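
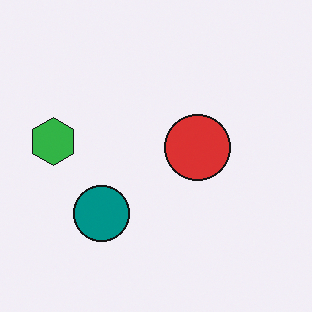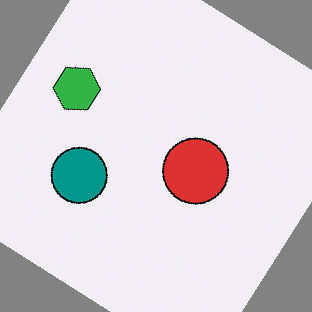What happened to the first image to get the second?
Rotated clockwise by a large amount — several tens of degrees.

Every shape is tilted by the same angle and the image corners show triangular fill wedges — a whole-image rotation by a non-right angle.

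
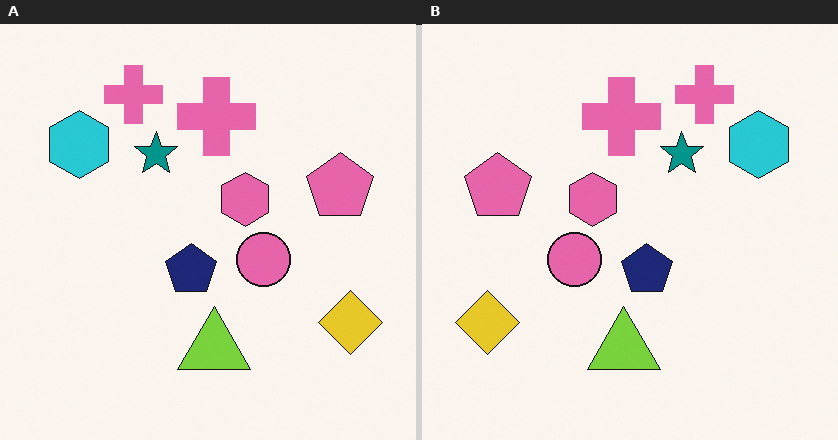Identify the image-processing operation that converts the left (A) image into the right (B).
The right (B) image is the left (A) flipped horizontally (left ↔ right).

The yellow diamond is in the bottom-right of the left (A) image and the bottom-left of the right (B) — shapes on opposite sides of the vertical midline have swapped in a mirror flip.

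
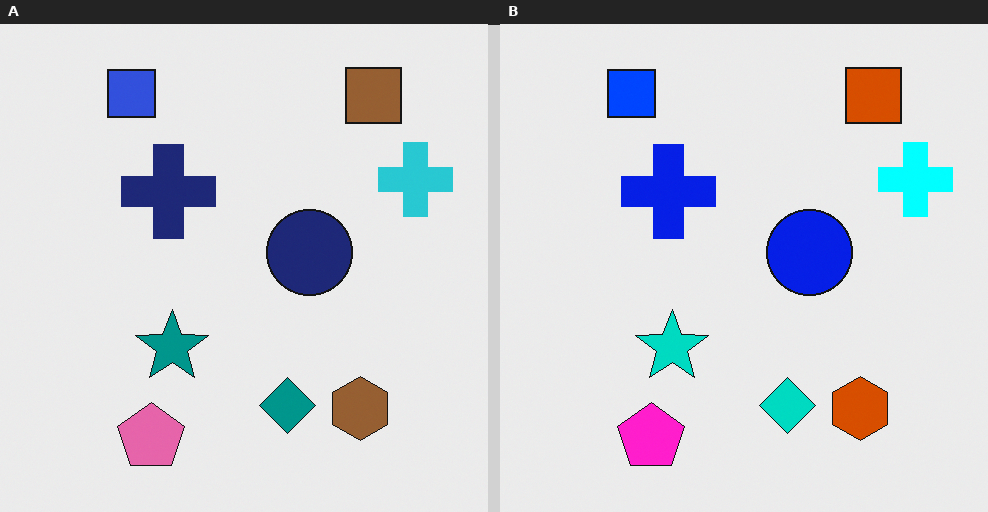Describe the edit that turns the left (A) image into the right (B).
The image was heavily oversaturated.

All colors are more vivid — a global saturation change.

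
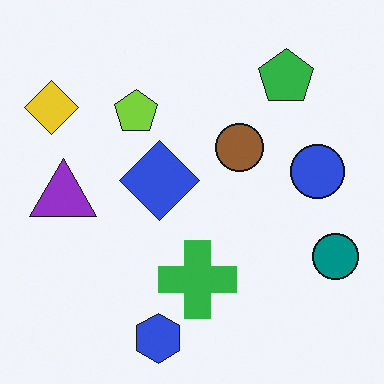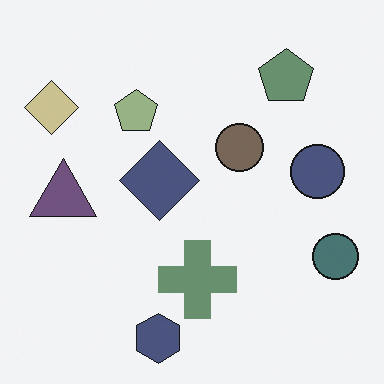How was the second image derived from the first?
The transformation is: heavily desaturated.

All colors are more muted and greyish — a global saturation change.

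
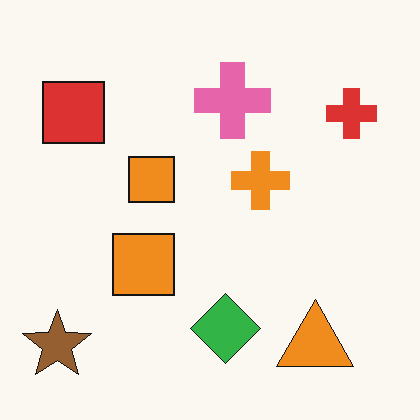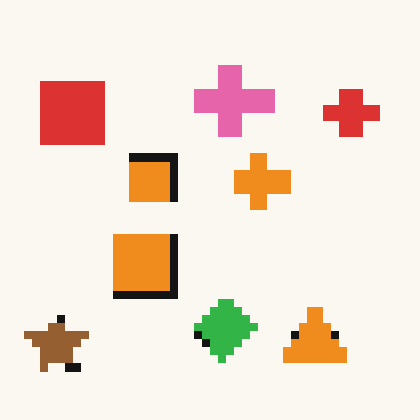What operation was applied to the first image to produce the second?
The transformation is: moderately pixelated.

Shapes are reduced to large square blocks; fine edges and outlines are lost — a downscale-then-upscale (mosaic) effect.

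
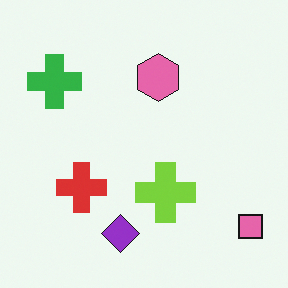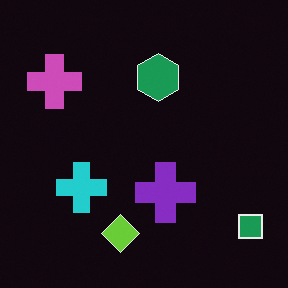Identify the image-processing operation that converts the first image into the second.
Color-inverted (negative).

The light background has become dark and every shape's color is its complement — a photographic negative.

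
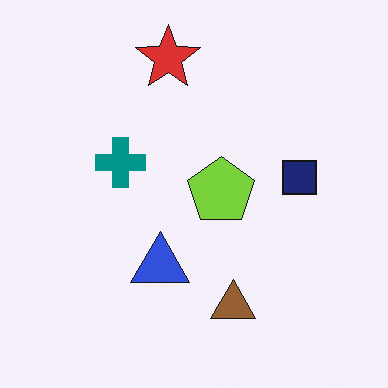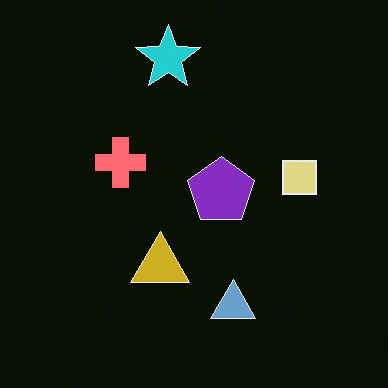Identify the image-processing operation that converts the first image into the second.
The image was color-inverted (negative).

The light background has become dark and every shape's color is its complement — a photographic negative.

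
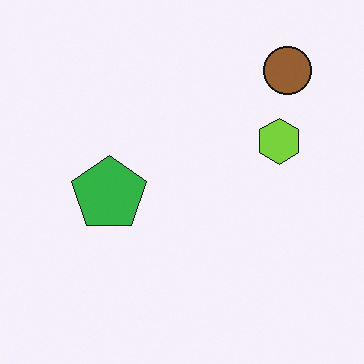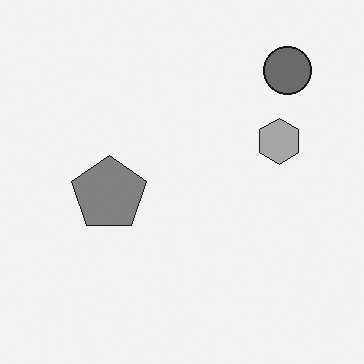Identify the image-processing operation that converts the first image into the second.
The image was converted to grayscale.

All color is removed — every shape is now a shade of grey.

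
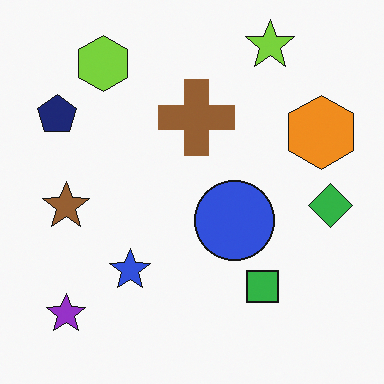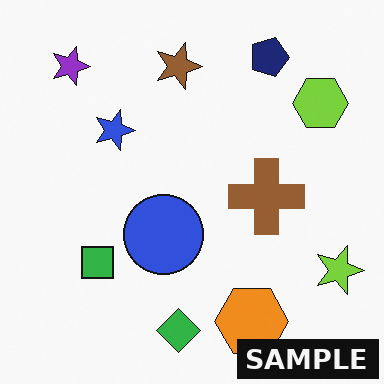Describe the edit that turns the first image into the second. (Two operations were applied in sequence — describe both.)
It was rotated 90° clockwise, then watermarked with the text "SAMPLE" in the lower-right corner.

The purple star sits in the bottom-left of the first image and the top-left of the second — consistent with a whole-image 90° clockwise rotation. A dark label reading "SAMPLE" appears in the lower-right corner.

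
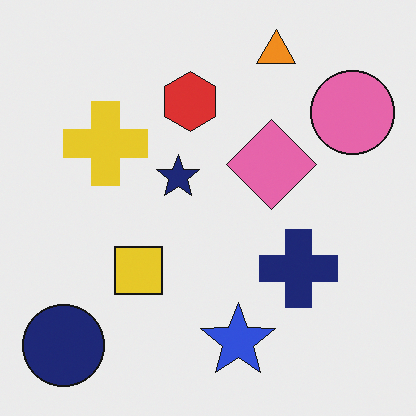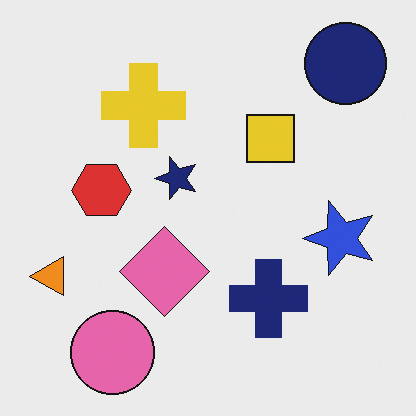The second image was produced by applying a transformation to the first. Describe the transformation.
Transposed (reflected across the top-left ↔ bottom-right diagonal).

Shapes have swapped their row and column positions — what was in the top-right is now in the bottom-left — a diagonal reflection.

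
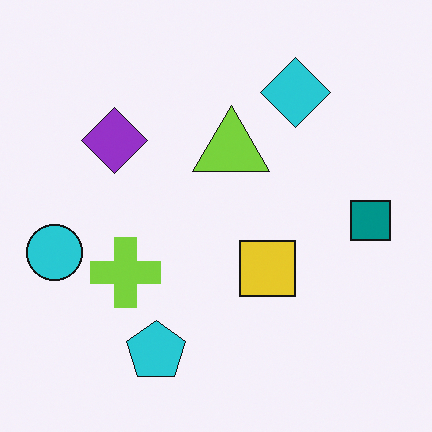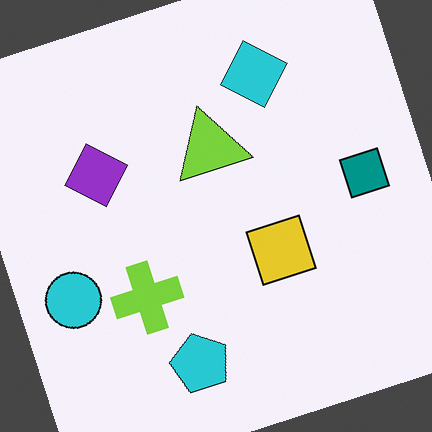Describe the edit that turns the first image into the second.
The second image is the first rotated counter-clockwise by a moderate amount.

Every shape is tilted by the same angle and the image corners show triangular fill wedges — a whole-image rotation by a non-right angle.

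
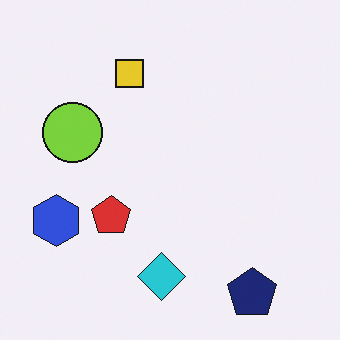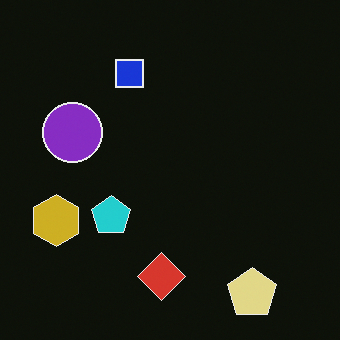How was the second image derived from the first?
It was color-inverted (negative).

The light background has become dark and every shape's color is its complement — a photographic negative.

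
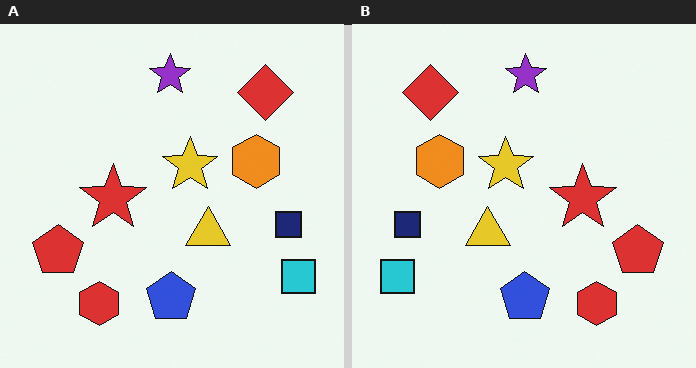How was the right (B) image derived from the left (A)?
The right (B) image is the left (A) flipped horizontally (left ↔ right).

The cyan square is in the bottom-right of the left (A) image and the bottom-left of the right (B) — shapes on opposite sides of the vertical midline have swapped in a mirror flip.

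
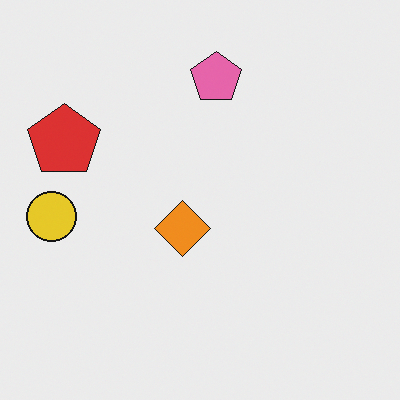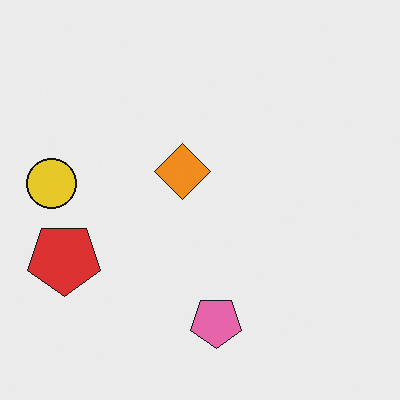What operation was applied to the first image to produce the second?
The transformation is: flipped vertically (top ↔ bottom).

The pink pentagon is in the top of the first image and the bottom of the second — shapes on opposite sides of the horizontal midline have swapped in a mirror flip.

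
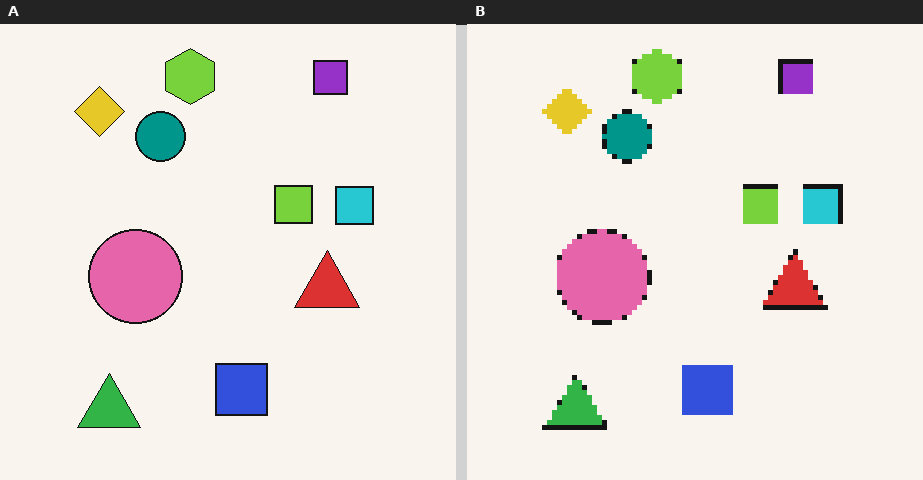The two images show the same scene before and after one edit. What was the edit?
The image was lightly pixelated (a mild mosaic effect).

Shapes are reduced to large square blocks; fine edges and outlines are lost — a downscale-then-upscale (mosaic) effect.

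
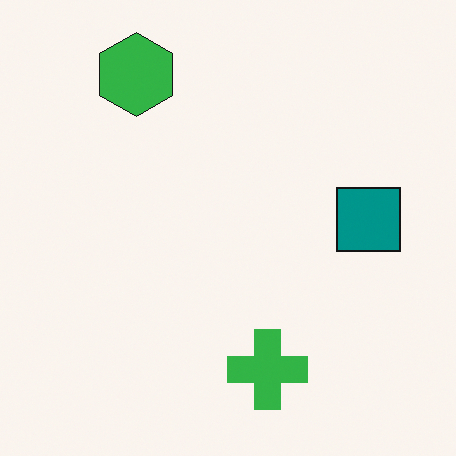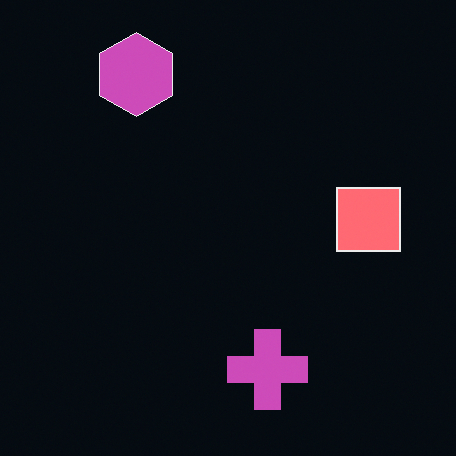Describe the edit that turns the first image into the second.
The second image is the first color-inverted (negative).

The light background has become dark and every shape's color is its complement — a photographic negative.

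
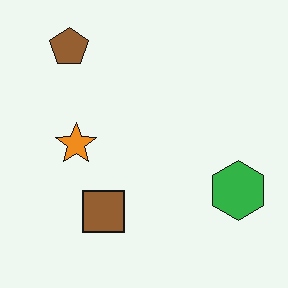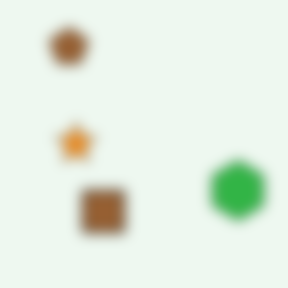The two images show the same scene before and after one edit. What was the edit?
The second image is the first strongly gaussian-blurred.

Shape edges and outlines are uniformly softened across the whole image.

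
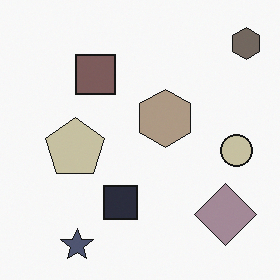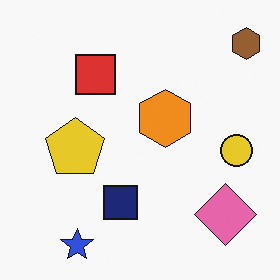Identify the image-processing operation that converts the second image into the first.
Heavily desaturated.

All colors are more muted and greyish — a global saturation change.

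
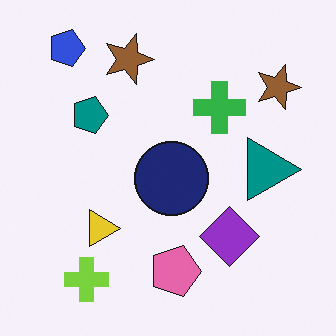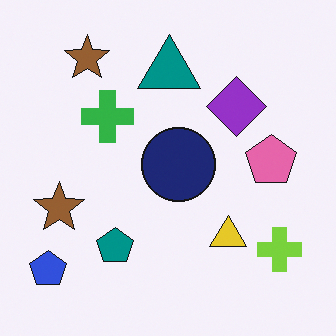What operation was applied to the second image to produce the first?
The transformation is: rotated 90° clockwise.

The blue pentagon sits in the bottom-left of the second image and the top-left of the first — consistent with a whole-image 90° clockwise rotation.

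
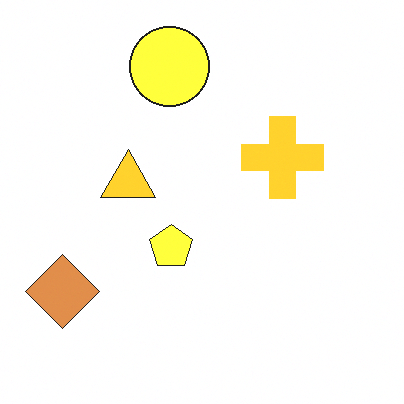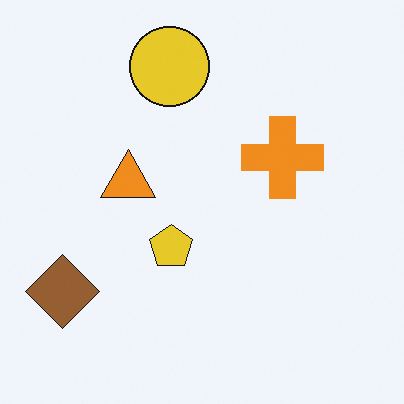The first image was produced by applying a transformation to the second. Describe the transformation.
Substantially brightened.

Every pixel — background and shapes alike — is uniformly brightened.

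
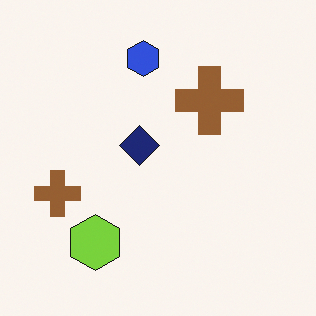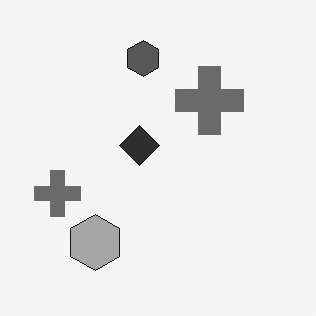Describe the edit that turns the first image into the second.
The second image is the first converted to grayscale.

All color is removed — every shape is now a shade of grey.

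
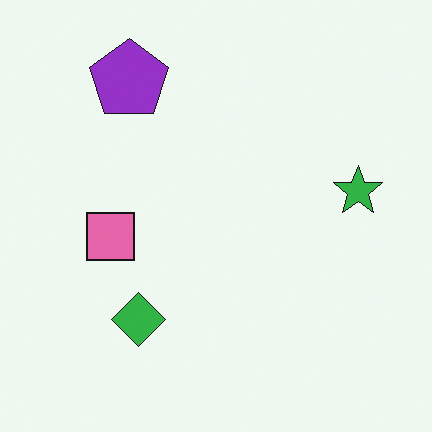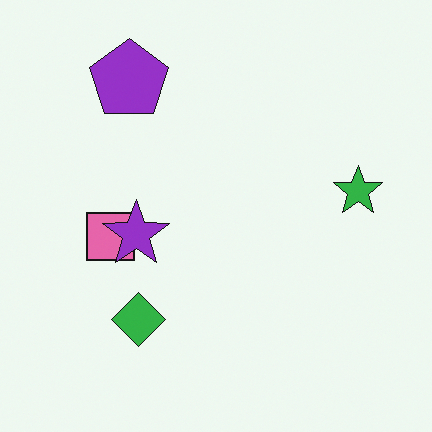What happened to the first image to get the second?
It was overlaid with an additional purple star.

A purple star appears in the second image that is absent from the first.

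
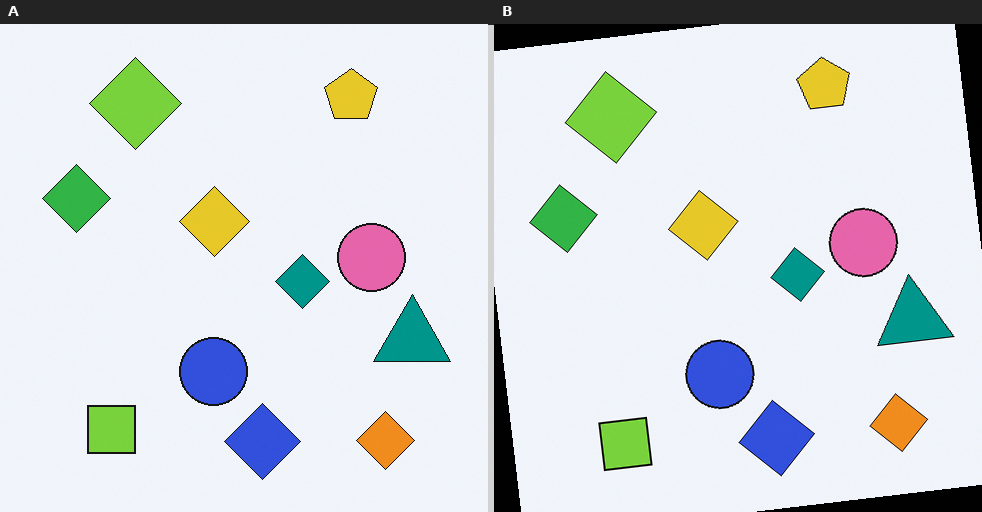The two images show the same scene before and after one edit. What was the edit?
The image was rotated counter-clockwise by a few degrees.

Every shape is tilted by the same angle and the image corners show triangular fill wedges — a whole-image rotation by a non-right angle.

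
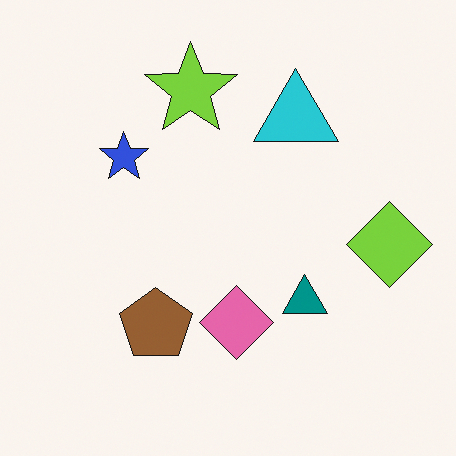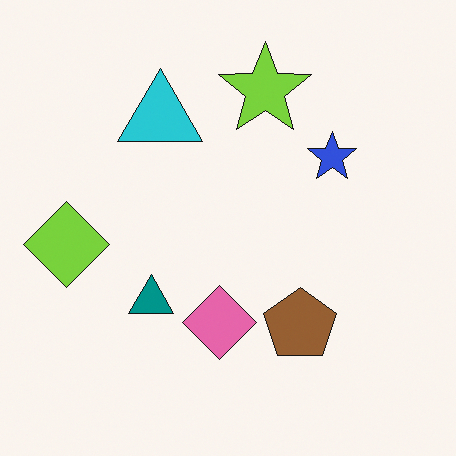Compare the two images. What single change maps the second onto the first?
The transformation is: flipped horizontally (left ↔ right).

The lime diamond is in the left of the second image and the right of the first — shapes on opposite sides of the vertical midline have swapped in a mirror flip.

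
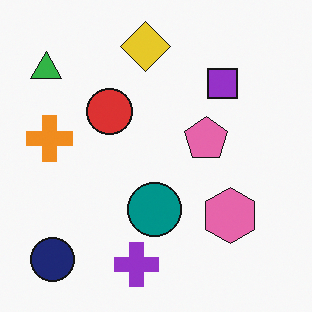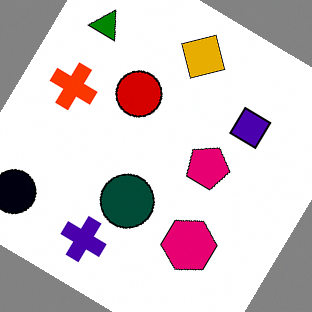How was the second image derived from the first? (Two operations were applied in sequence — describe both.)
The transformation is: given much higher contrast, then rotated clockwise by a large amount — several tens of degrees.

Tones are pushed away from mid-grey across the whole image — a global contrast change. Every shape is tilted by the same angle and the image corners show triangular fill wedges — a whole-image rotation by a non-right angle.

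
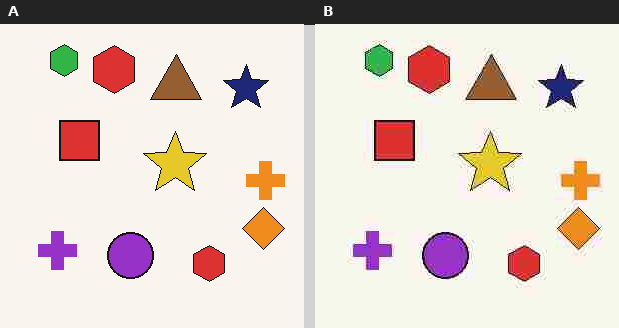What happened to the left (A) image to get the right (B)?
It was degraded with heavy JPEG compression.

Blocky 8×8 compression artifacts appear around shape edges and the flat background shows ringing — characteristic JPEG degradation.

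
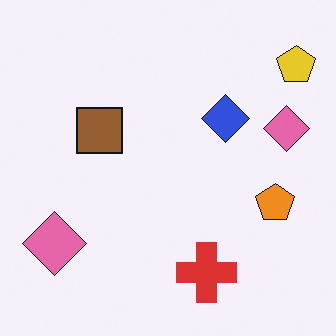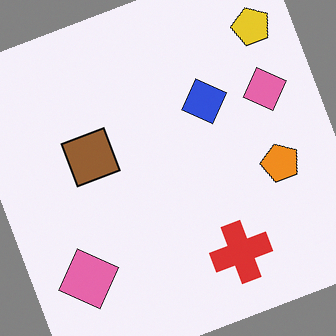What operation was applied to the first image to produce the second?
The second image is the first rotated counter-clockwise by a moderate amount.

Every shape is tilted by the same angle and the image corners show triangular fill wedges — a whole-image rotation by a non-right angle.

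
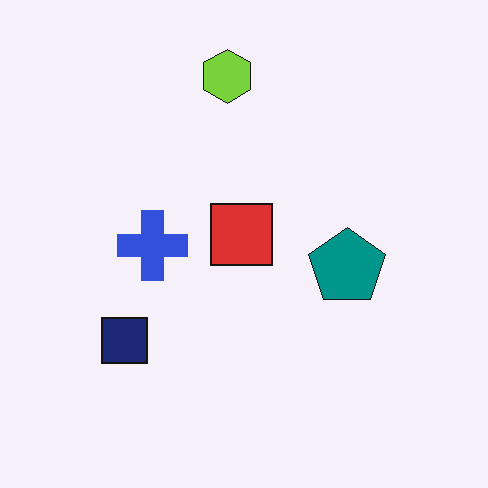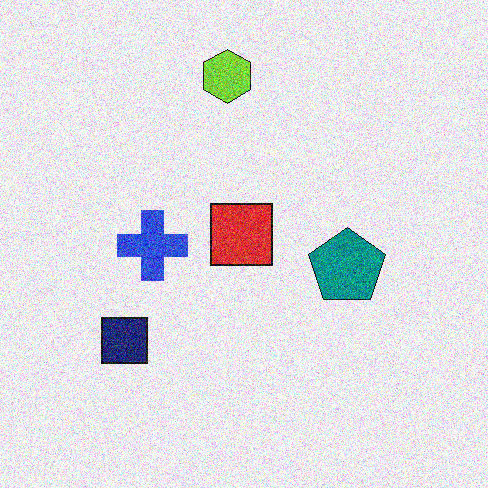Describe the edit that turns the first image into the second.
The transformation is: degraded with a thick layer of grain.

Random speckle covers the whole image, including the flat background.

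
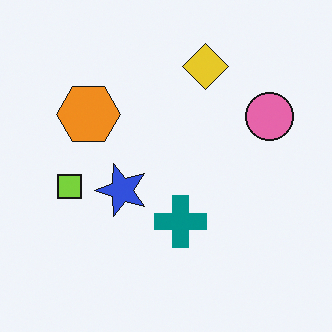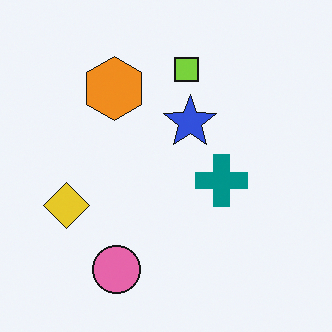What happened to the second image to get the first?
The image was transposed (reflected across the top-left ↔ bottom-right diagonal).

Shapes have swapped their row and column positions — what was in the top-right is now in the bottom-left — a diagonal reflection.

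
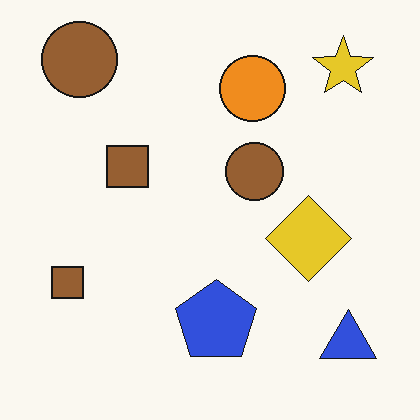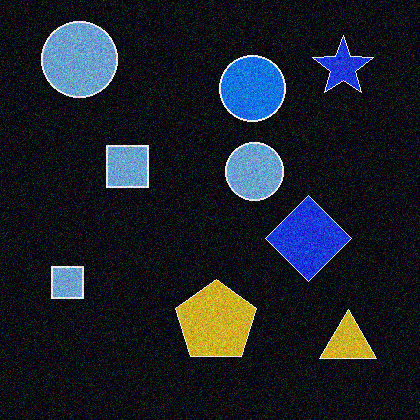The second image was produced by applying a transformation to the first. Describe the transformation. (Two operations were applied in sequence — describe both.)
This is the original image degraded with moderate additive noise, then color-inverted (negative).

Random speckle covers the whole image, including the flat background. The light background has become dark and every shape's color is its complement — a photographic negative.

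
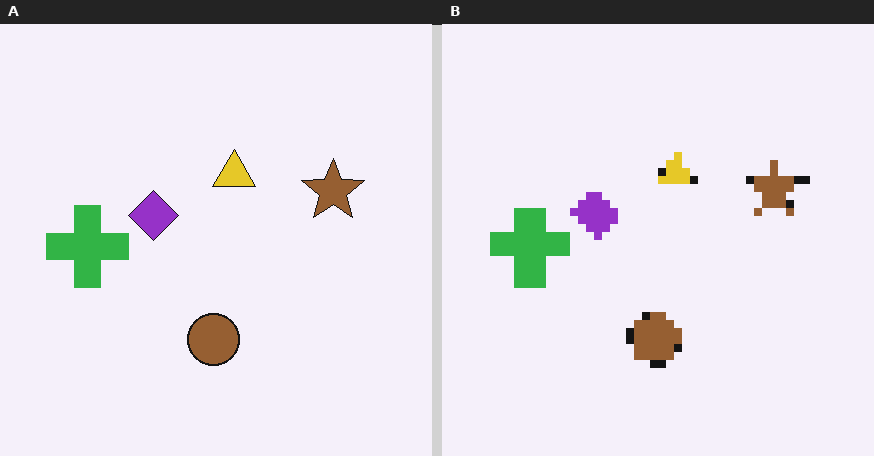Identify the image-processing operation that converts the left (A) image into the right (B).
It was moderately pixelated.

Shapes are reduced to large square blocks; fine edges and outlines are lost — a downscale-then-upscale (mosaic) effect.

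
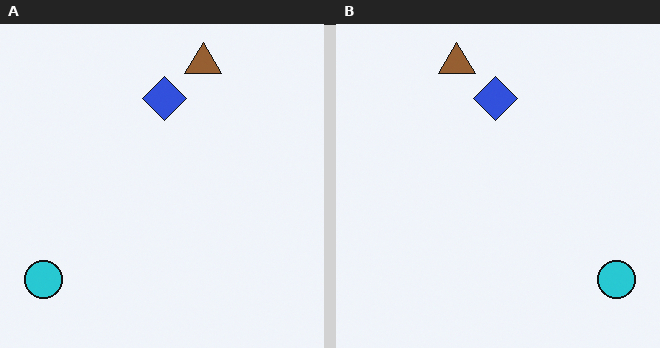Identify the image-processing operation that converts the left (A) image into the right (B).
The image was flipped horizontally (left ↔ right).

The cyan circle is in the bottom-left of the left (A) image and the bottom-right of the right (B) — shapes on opposite sides of the vertical midline have swapped in a mirror flip.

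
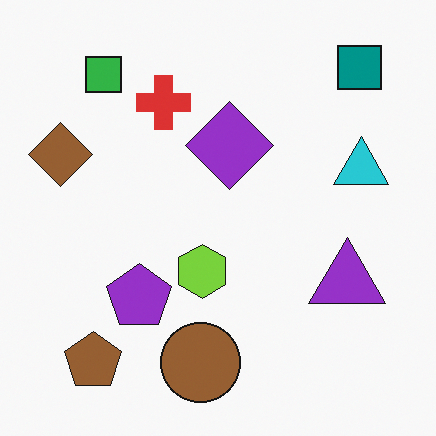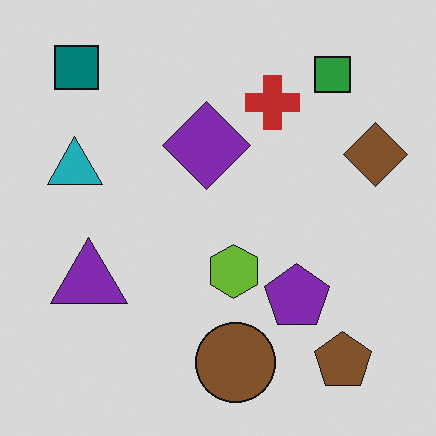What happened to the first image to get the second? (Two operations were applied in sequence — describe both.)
This is the original image flipped horizontally (left ↔ right), then darkened a little.

The brown diamond is in the left of the first image and the right of the second — shapes on opposite sides of the vertical midline have swapped in a mirror flip. Every pixel — background and shapes alike — is uniformly darkened.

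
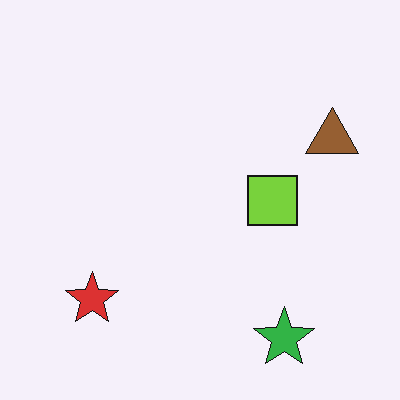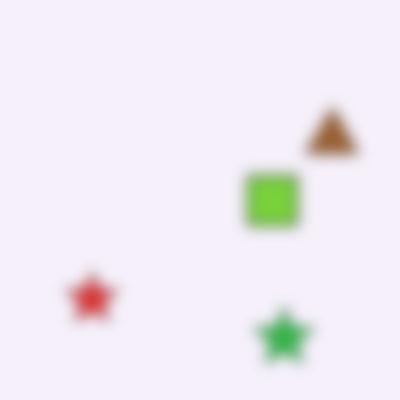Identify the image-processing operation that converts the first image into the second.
The transformation is: heavily blurred.

Shape edges and outlines are uniformly softened across the whole image.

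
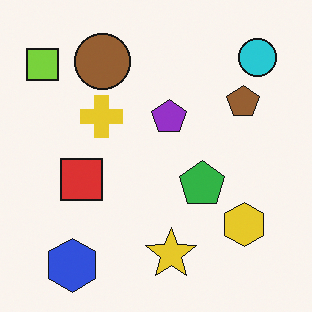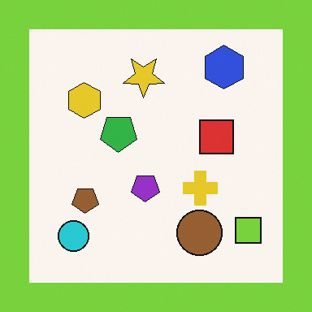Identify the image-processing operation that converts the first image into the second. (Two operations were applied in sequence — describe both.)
The image was rotated 180°, then framed with a lime border.

The lime square sits in the top-left of the first image and the bottom-right of the second — consistent with a whole-image 180° rotation. A solid lime frame runs around the edge of the second image, with the content slightly shrunk inside it.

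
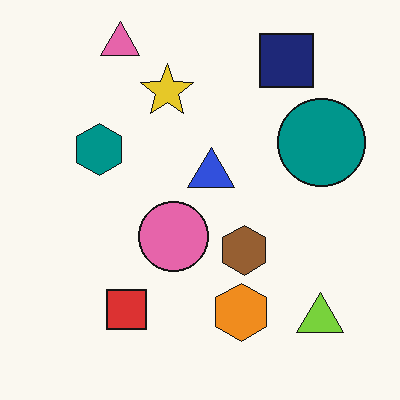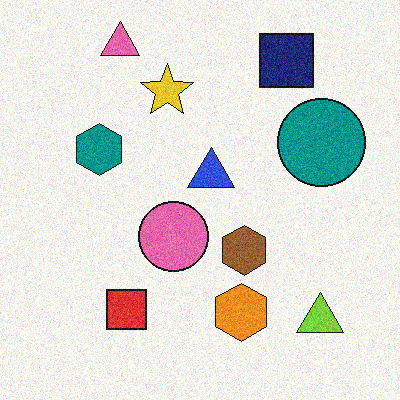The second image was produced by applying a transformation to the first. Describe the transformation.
Degraded with moderate additive noise.

Random speckle covers the whole image, including the flat background.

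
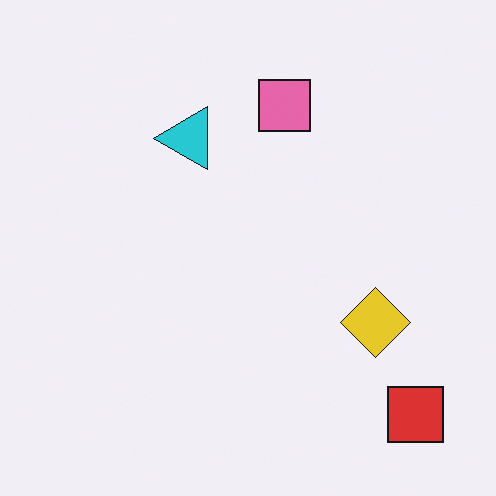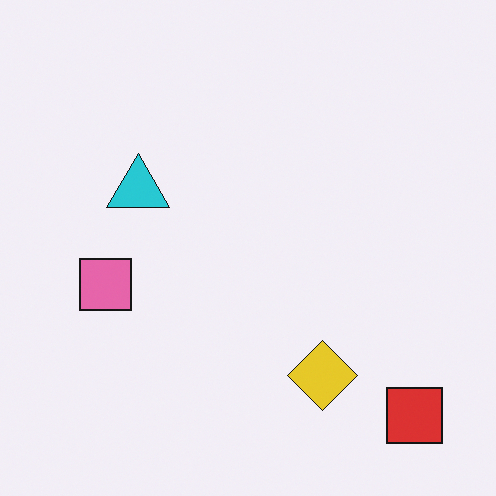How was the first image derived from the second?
It was transposed (reflected across the top-left ↔ bottom-right diagonal).

Shapes have swapped their row and column positions — what was in the top-right is now in the bottom-left — a diagonal reflection.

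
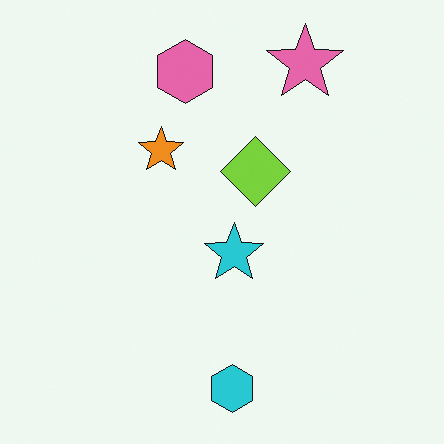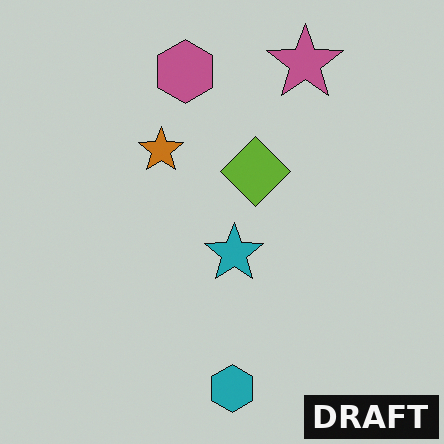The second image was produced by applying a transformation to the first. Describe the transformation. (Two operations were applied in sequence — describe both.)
This is the original image slightly darkened, then watermarked with the text "DRAFT" in the lower-right corner.

Every pixel — background and shapes alike — is uniformly darkened. A dark label reading "DRAFT" appears in the lower-right corner.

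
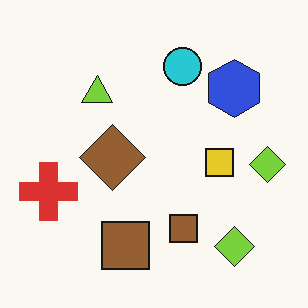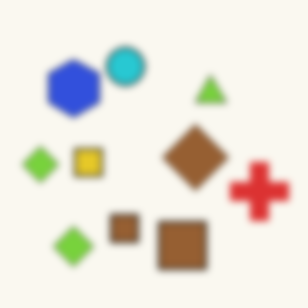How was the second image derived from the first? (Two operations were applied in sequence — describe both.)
The image was moderately blurred, then flipped horizontally (left ↔ right).

Shape edges and outlines are uniformly softened across the whole image. The red cross is in the left of the first image and the right of the second — shapes on opposite sides of the vertical midline have swapped in a mirror flip.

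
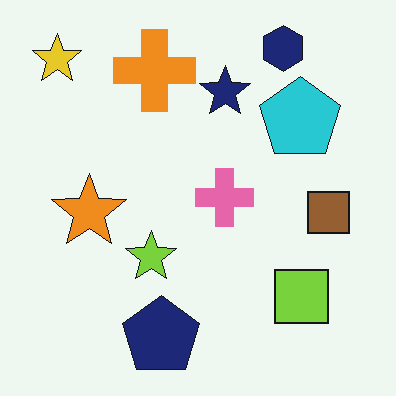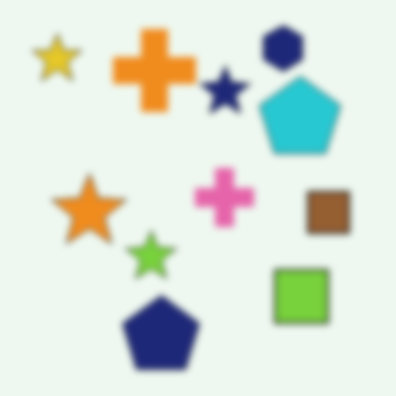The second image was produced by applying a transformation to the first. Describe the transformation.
It was noticeably gaussian-blurred.

Shape edges and outlines are uniformly softened across the whole image.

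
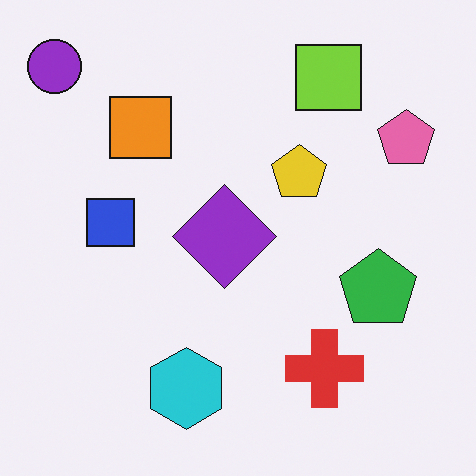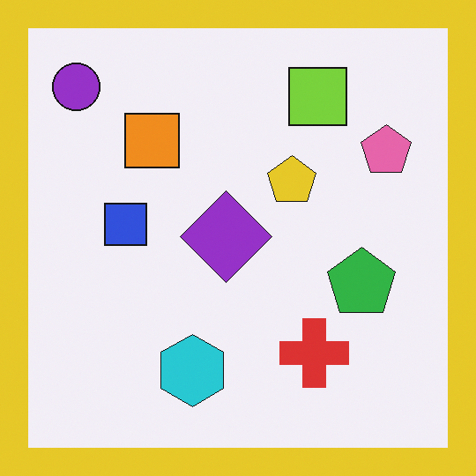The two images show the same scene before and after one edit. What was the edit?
The image was framed with a yellow border.

A solid yellow frame runs around the edge of the second image, with the content slightly shrunk inside it.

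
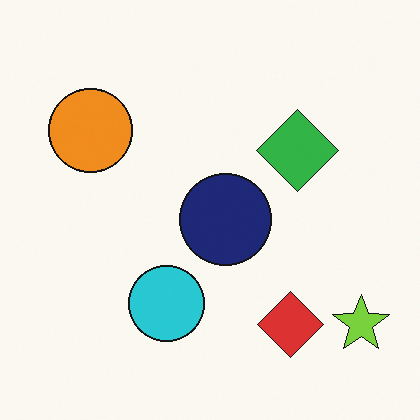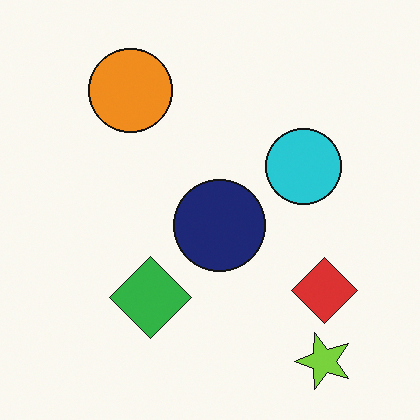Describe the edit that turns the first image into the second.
Transposed (reflected across the top-left ↔ bottom-right diagonal).

Shapes have swapped their row and column positions — what was in the top-right is now in the bottom-left — a diagonal reflection.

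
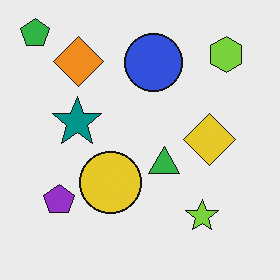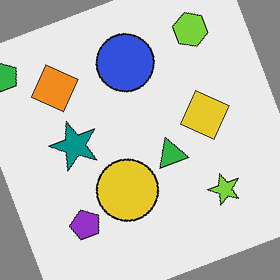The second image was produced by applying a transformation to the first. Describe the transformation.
The image was rotated counter-clockwise by a clearly visible amount.

Every shape is tilted by the same angle and the image corners show triangular fill wedges — a whole-image rotation by a non-right angle.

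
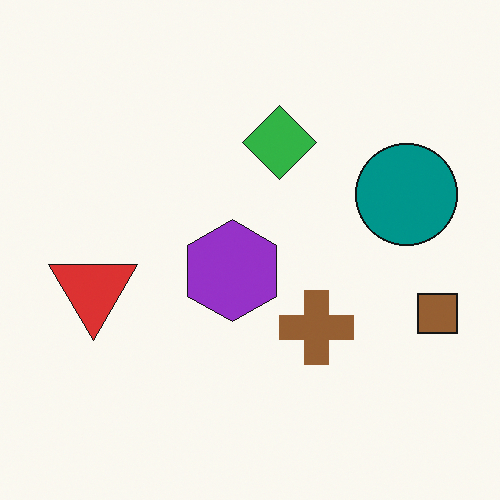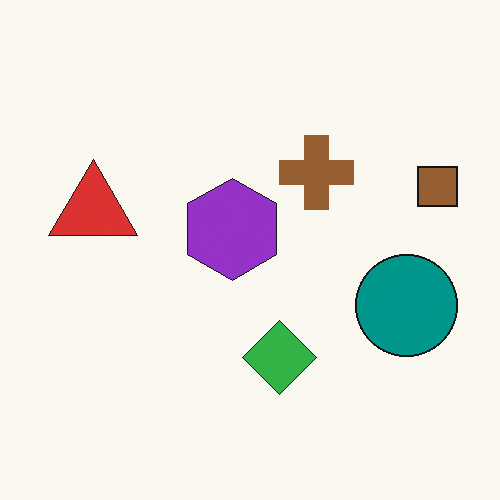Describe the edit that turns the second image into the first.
The image was flipped vertically (top ↔ bottom).

The green diamond is in the bottom of the second image and the top of the first — shapes on opposite sides of the horizontal midline have swapped in a mirror flip.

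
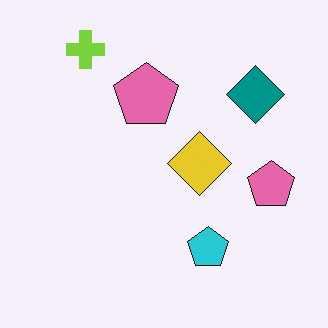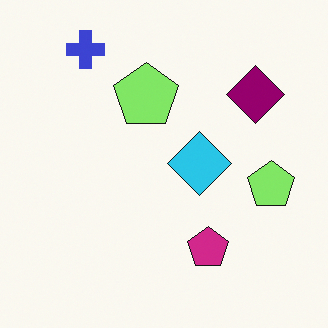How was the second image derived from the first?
It was hue-shifted by a moderate amount.

Every shape's color has rotated by the same amount around the hue wheel — a uniform hue shift.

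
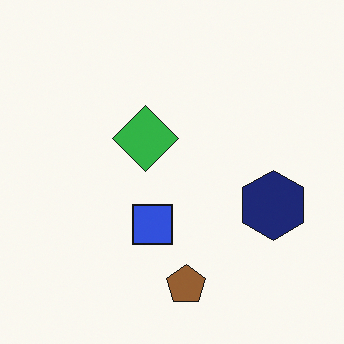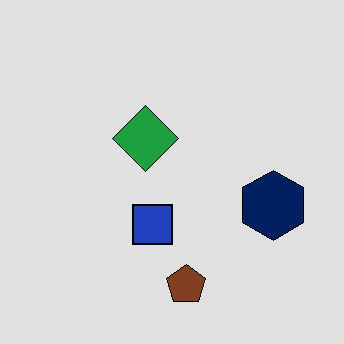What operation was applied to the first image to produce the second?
The transformation is: moderately posterized.

Each flat color has snapped to a coarser quantized level — most visibly, the near-white background has dropped to a flat grey.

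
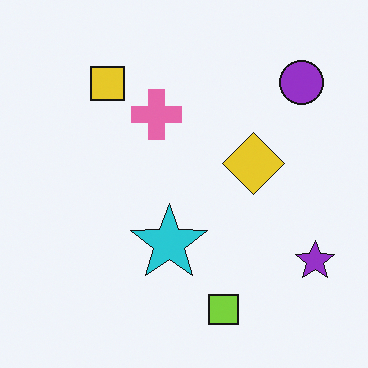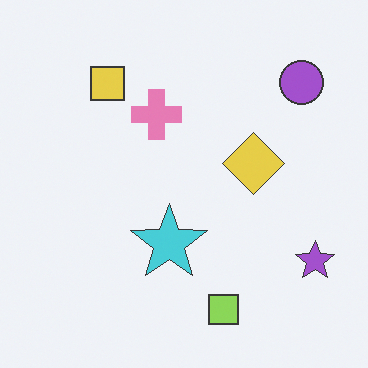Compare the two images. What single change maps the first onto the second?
The second image is the first given slightly reduced contrast.

Tones are pushed toward mid-grey across the whole image — a global contrast change.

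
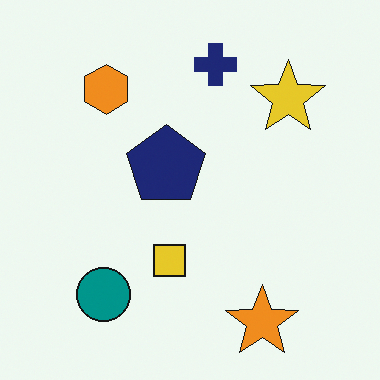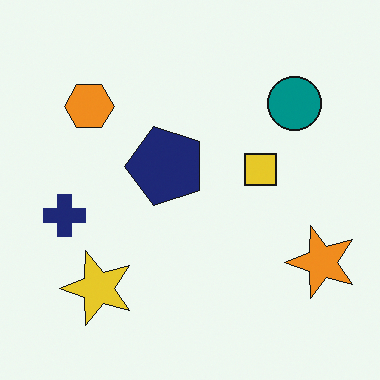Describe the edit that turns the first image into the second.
This is the original image transposed (reflected across the top-left ↔ bottom-right diagonal).

Shapes have swapped their row and column positions — what was in the top-right is now in the bottom-left — a diagonal reflection.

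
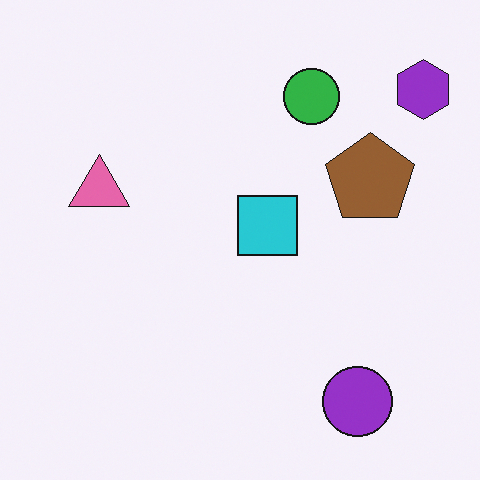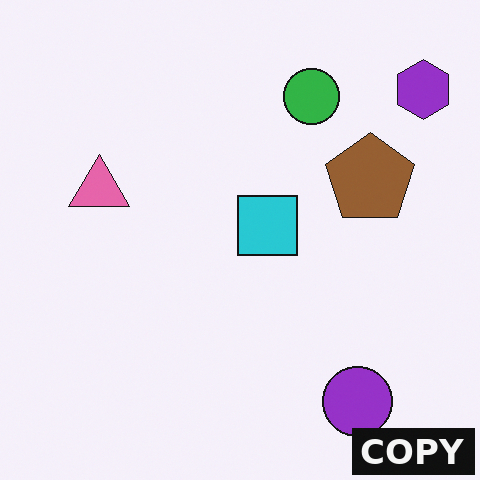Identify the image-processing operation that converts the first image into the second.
The image was watermarked with the text "COPY" in the lower-right corner.

A dark label reading "COPY" appears in the lower-right corner.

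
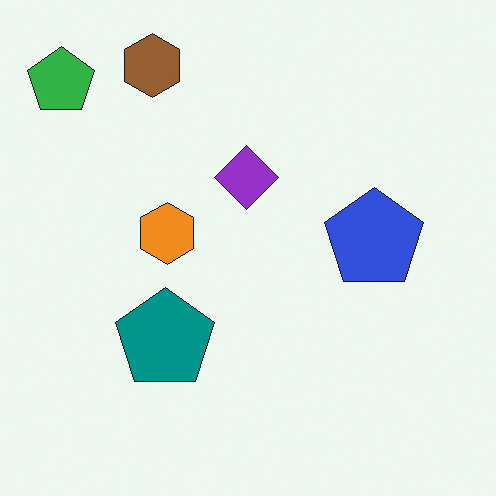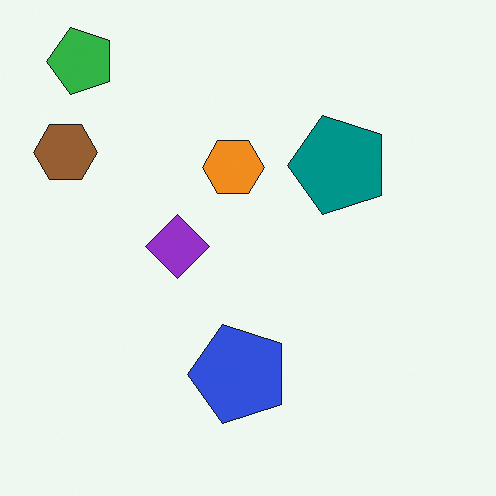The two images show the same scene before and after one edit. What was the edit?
Transposed (reflected across the top-left ↔ bottom-right diagonal).

Shapes have swapped their row and column positions — what was in the top-right is now in the bottom-left — a diagonal reflection.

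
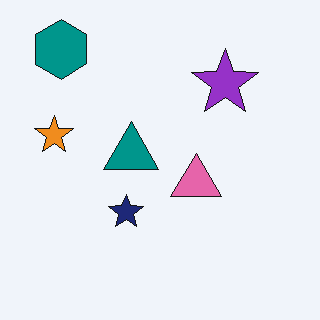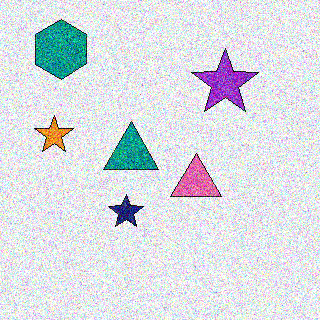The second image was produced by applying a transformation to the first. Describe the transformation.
Degraded with heavy additive noise.

Random speckle covers the whole image, including the flat background.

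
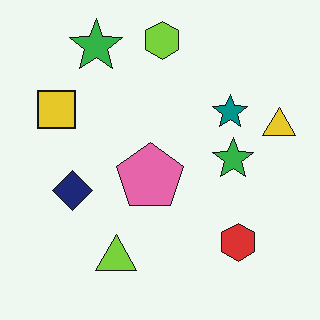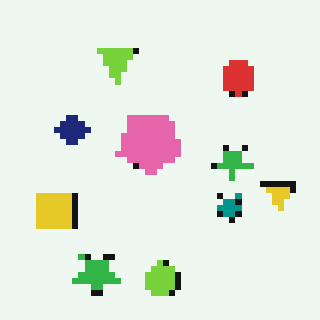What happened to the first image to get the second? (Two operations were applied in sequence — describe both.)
Moderately pixelated, then flipped vertically (top ↔ bottom).

Shapes are reduced to large square blocks; fine edges and outlines are lost — a downscale-then-upscale (mosaic) effect. The lime hexagon is in the top of the first image and the bottom of the second — shapes on opposite sides of the horizontal midline have swapped in a mirror flip.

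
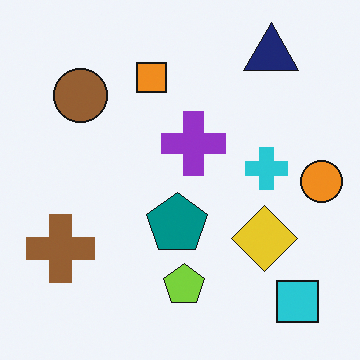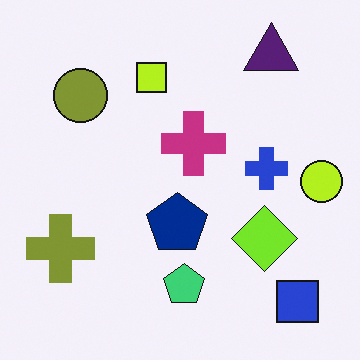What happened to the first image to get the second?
This is the original image hue-shifted slightly.

Every shape's color has rotated by the same amount around the hue wheel — a uniform hue shift.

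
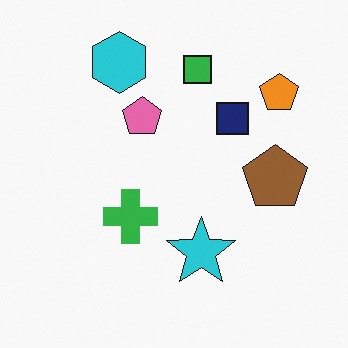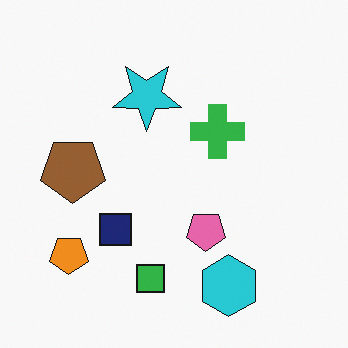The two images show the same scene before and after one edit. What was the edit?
Rotated 180°.

The orange pentagon sits in the top-right of the first image and the bottom-left of the second — consistent with a whole-image 180° rotation.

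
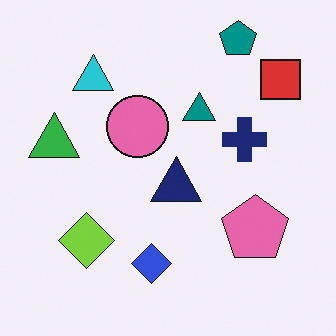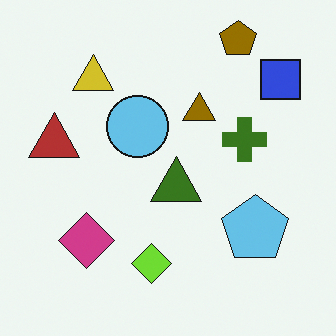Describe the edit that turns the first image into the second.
It was hue-shifted through roughly half the color wheel.

Every shape's color has rotated by the same amount around the hue wheel — a uniform hue shift.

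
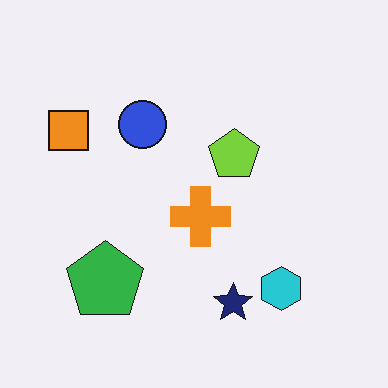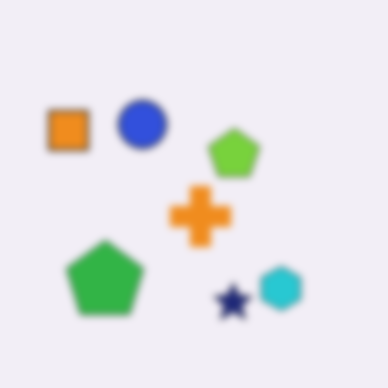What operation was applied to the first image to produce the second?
Noticeably gaussian-blurred.

Shape edges and outlines are uniformly softened across the whole image.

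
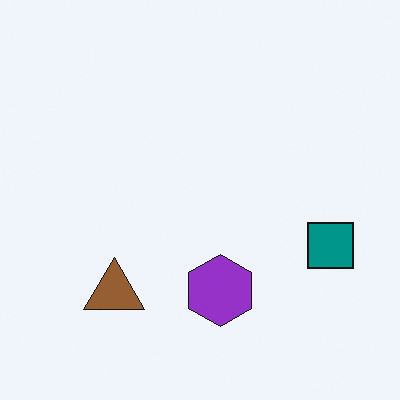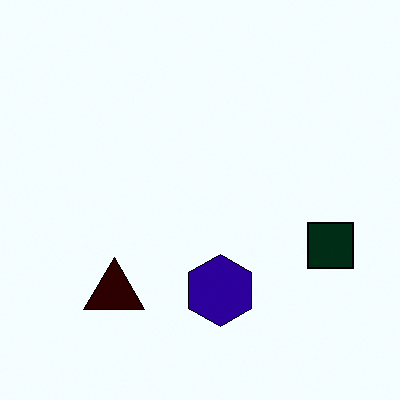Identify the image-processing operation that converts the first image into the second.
The second image is the first given much higher contrast.

Tones are pushed away from mid-grey across the whole image — a global contrast change.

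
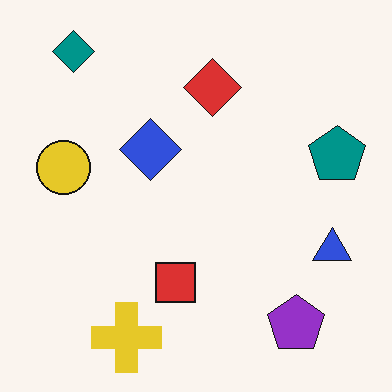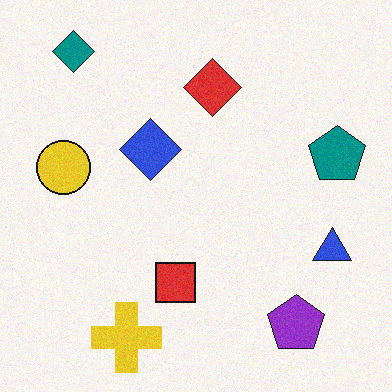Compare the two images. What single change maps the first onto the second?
This is the original image degraded with a light layer of grain.

Random speckle covers the whole image, including the flat background.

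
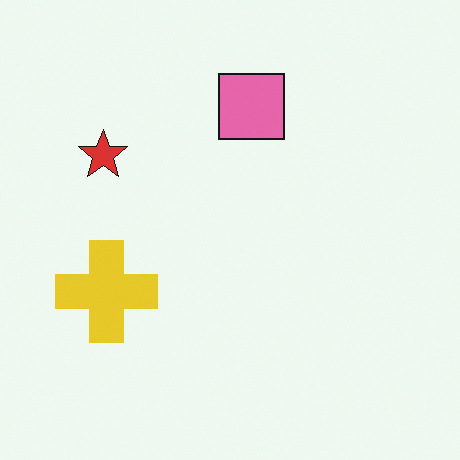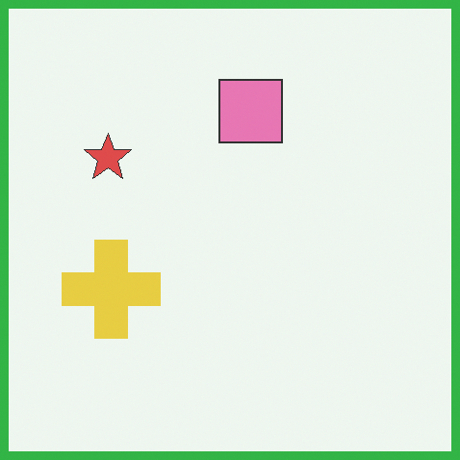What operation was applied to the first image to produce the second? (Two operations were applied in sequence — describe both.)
The transformation is: given slightly reduced contrast, then framed with a green border.

Tones are pushed toward mid-grey across the whole image — a global contrast change. A solid green frame runs around the edge of the second image, with the content slightly shrunk inside it.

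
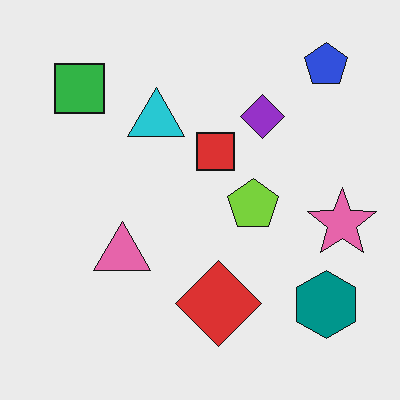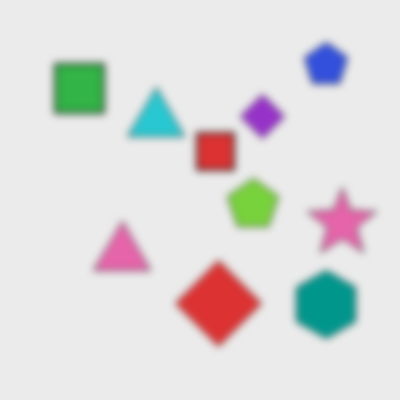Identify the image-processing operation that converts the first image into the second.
The second image is the first moderately blurred.

Shape edges and outlines are uniformly softened across the whole image.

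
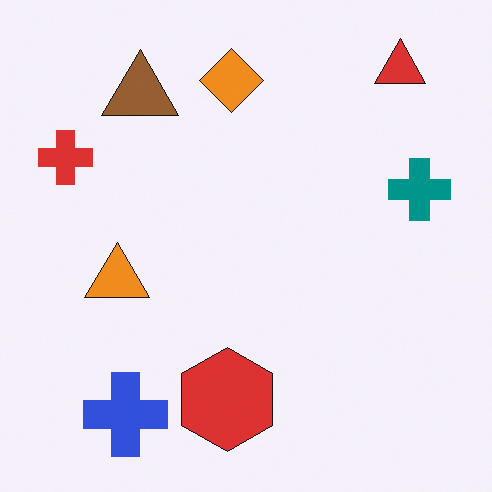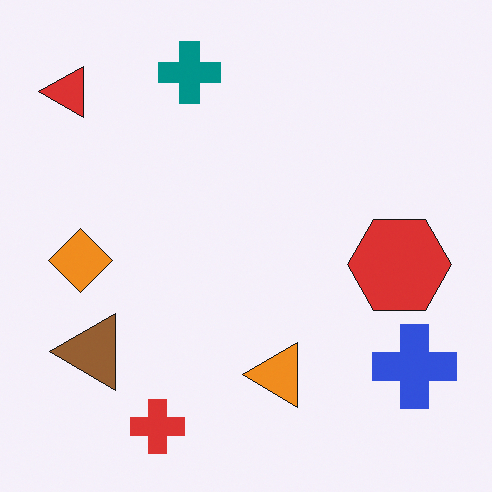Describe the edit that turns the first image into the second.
This is the original image rotated 90° counter-clockwise.

The red triangle sits in the top-right of the first image and the top-left of the second — consistent with a whole-image 90° counter-clockwise rotation.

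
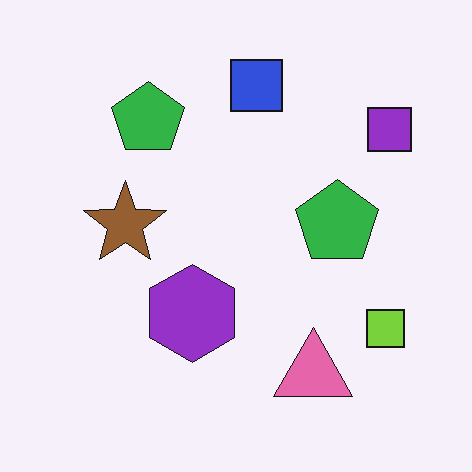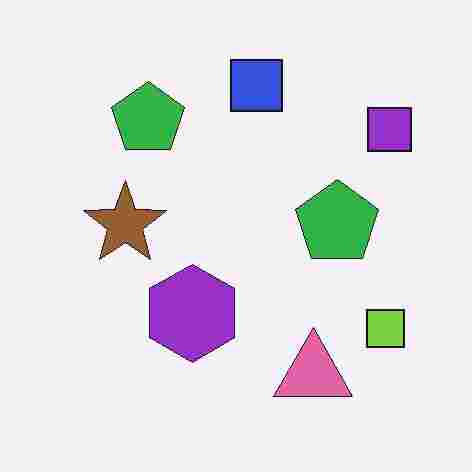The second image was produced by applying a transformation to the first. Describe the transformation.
Heavily JPEG-compressed with obvious blocking artifacts.

Blocky 8×8 compression artifacts appear around shape edges and the flat background shows ringing — characteristic JPEG degradation.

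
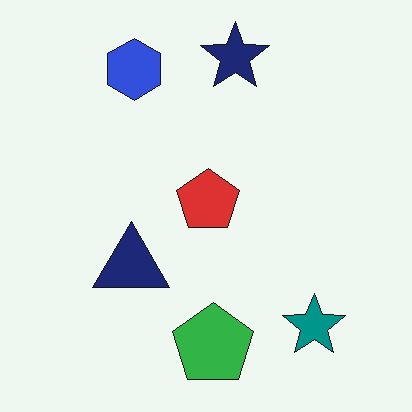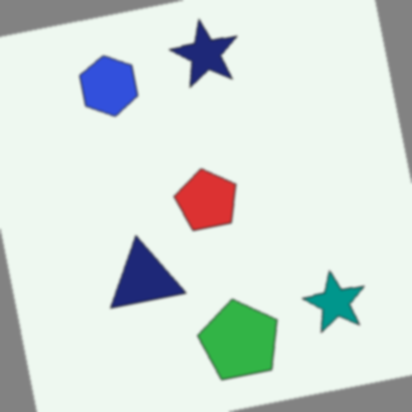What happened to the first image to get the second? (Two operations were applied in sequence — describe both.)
The image was rotated counter-clockwise by a few degrees, then slightly softened.

Every shape is tilted by the same angle and the image corners show triangular fill wedges — a whole-image rotation by a non-right angle. Shape edges and outlines are uniformly softened across the whole image.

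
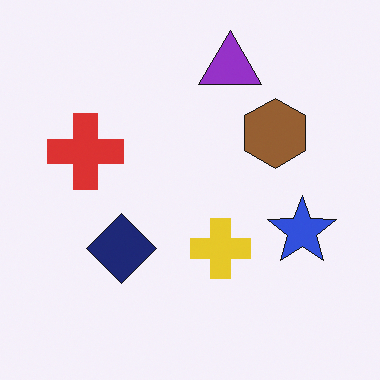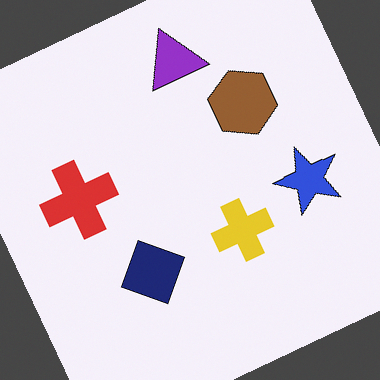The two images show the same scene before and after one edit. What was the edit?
This is the original image rotated counter-clockwise by a moderate amount.

Every shape is tilted by the same angle and the image corners show triangular fill wedges — a whole-image rotation by a non-right angle.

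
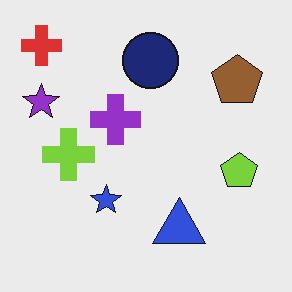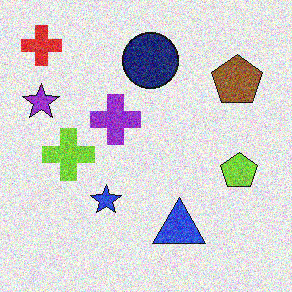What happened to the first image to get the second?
This is the original image degraded with a thick layer of grain.

Random speckle covers the whole image, including the flat background.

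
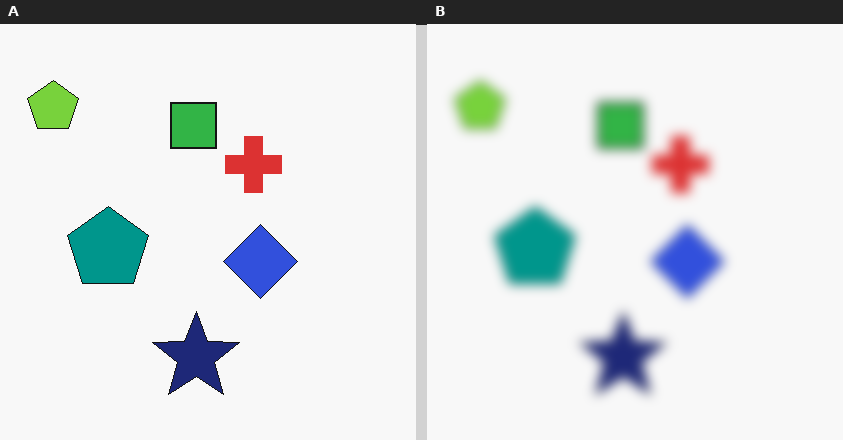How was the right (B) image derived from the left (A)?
Strongly gaussian-blurred.

Shape edges and outlines are uniformly softened across the whole image.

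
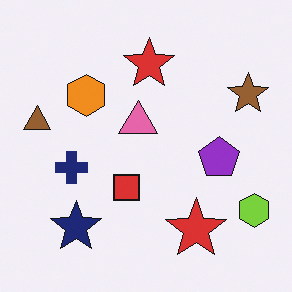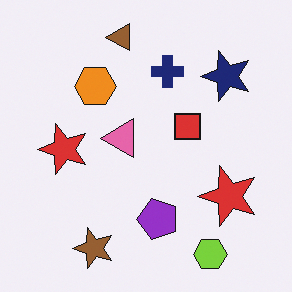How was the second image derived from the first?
This is the original image transposed (reflected across the top-left ↔ bottom-right diagonal).

Shapes have swapped their row and column positions — what was in the top-right is now in the bottom-left — a diagonal reflection.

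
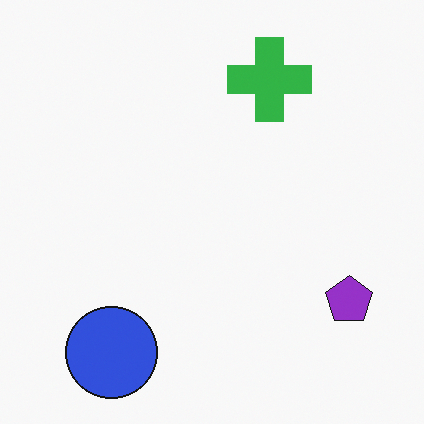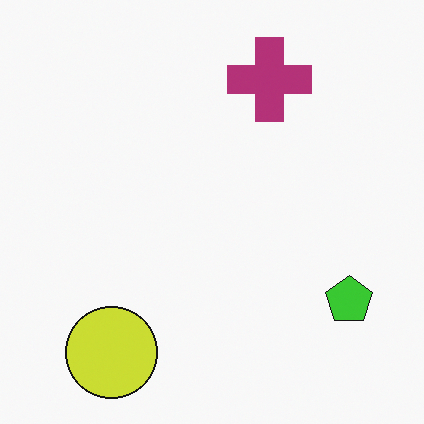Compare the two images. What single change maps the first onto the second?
Hue-shifted by a large amount.

Every shape's color has rotated by the same amount around the hue wheel — a uniform hue shift.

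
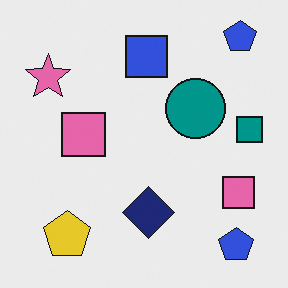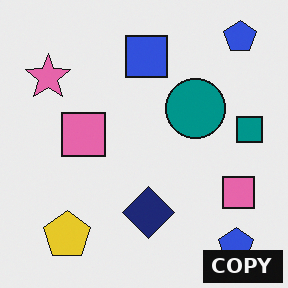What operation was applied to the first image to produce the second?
This is the original image watermarked with the text "COPY" in the lower-right corner.

A dark label reading "COPY" appears in the lower-right corner.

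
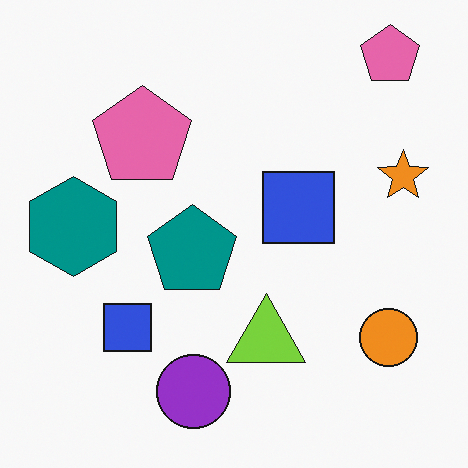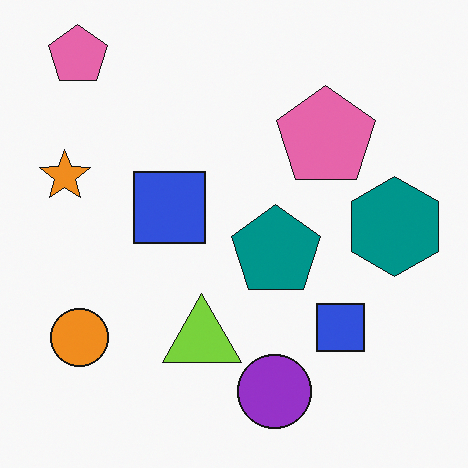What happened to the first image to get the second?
It was flipped horizontally (left ↔ right).

The orange star is in the right of the first image and the left of the second — shapes on opposite sides of the vertical midline have swapped in a mirror flip.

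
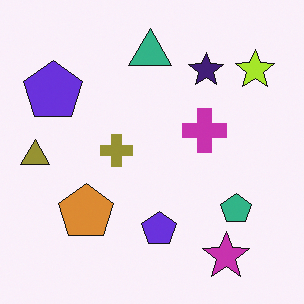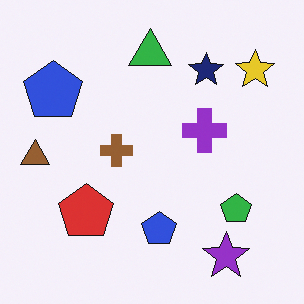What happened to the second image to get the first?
The image was hue-shifted slightly.

Every shape's color has rotated by the same amount around the hue wheel — a uniform hue shift.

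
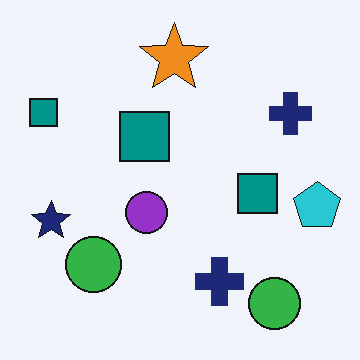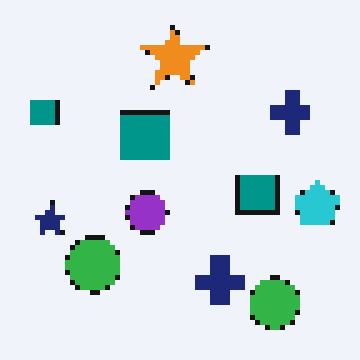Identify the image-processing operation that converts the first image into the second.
This is the original image mildly pixelated.

Shapes are reduced to large square blocks; fine edges and outlines are lost — a downscale-then-upscale (mosaic) effect.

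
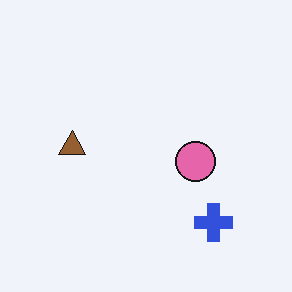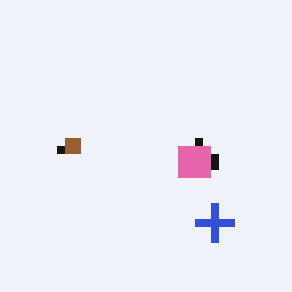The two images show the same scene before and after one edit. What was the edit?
Pixelated into visible square blocks.

Shapes are reduced to large square blocks; fine edges and outlines are lost — a downscale-then-upscale (mosaic) effect.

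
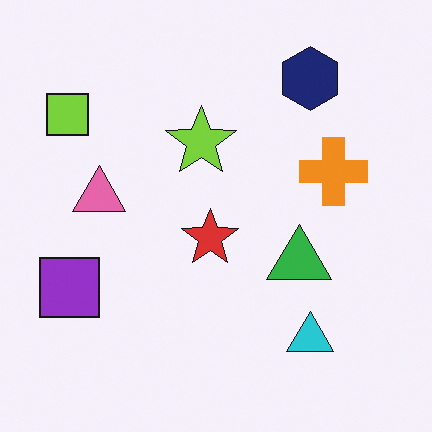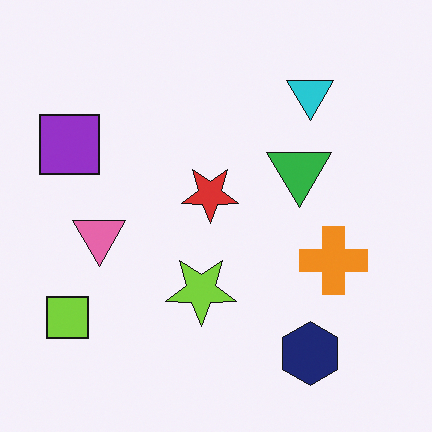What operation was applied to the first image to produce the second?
Flipped vertically (top ↔ bottom).

The navy hexagon is in the top-right of the first image and the bottom-right of the second — shapes on opposite sides of the horizontal midline have swapped in a mirror flip.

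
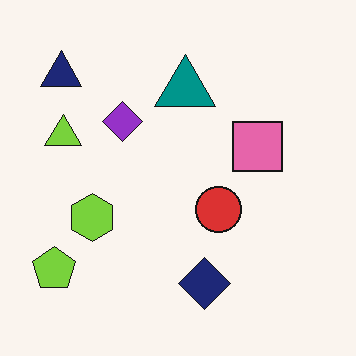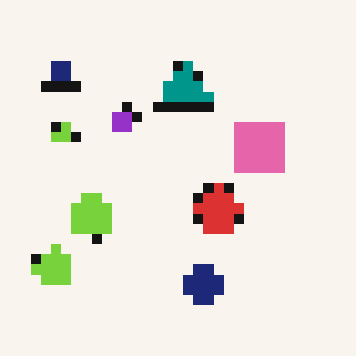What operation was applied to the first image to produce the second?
The second image is the first heavily pixelated into large blocks.

Shapes are reduced to large square blocks; fine edges and outlines are lost — a downscale-then-upscale (mosaic) effect.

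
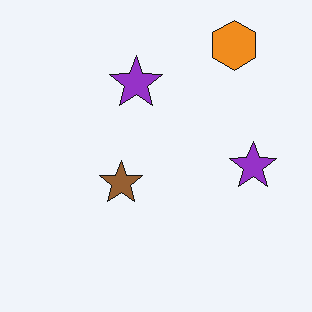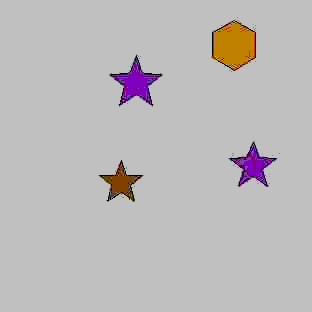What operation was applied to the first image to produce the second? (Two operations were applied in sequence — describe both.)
It was degraded with heavy JPEG compression, then heavily posterized to just a handful of flat colors.

Blocky 8×8 compression artifacts appear around shape edges and the flat background shows ringing — characteristic JPEG degradation. Each flat color has snapped to a coarser quantized level — most visibly, the near-white background has dropped to a flat grey.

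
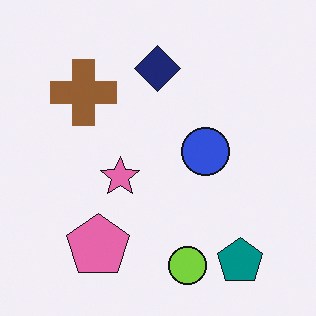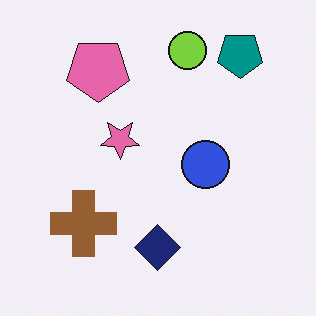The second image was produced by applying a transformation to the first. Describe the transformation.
Flipped vertically (top ↔ bottom).

The lime circle is in the bottom of the first image and the top of the second — shapes on opposite sides of the horizontal midline have swapped in a mirror flip.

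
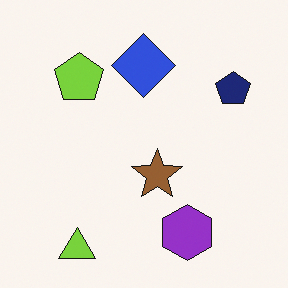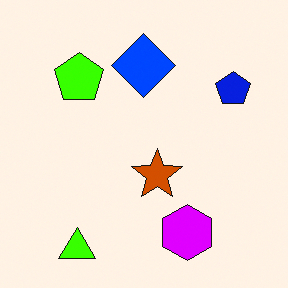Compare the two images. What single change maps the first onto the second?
The transformation is: heavily oversaturated.

All colors are more vivid — a global saturation change.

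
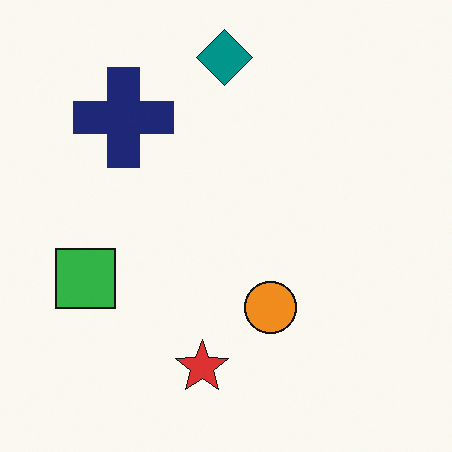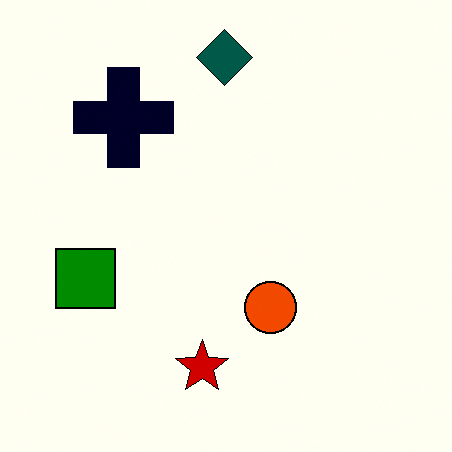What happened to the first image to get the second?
It was boosted in contrast.

Tones are pushed away from mid-grey across the whole image — a global contrast change.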